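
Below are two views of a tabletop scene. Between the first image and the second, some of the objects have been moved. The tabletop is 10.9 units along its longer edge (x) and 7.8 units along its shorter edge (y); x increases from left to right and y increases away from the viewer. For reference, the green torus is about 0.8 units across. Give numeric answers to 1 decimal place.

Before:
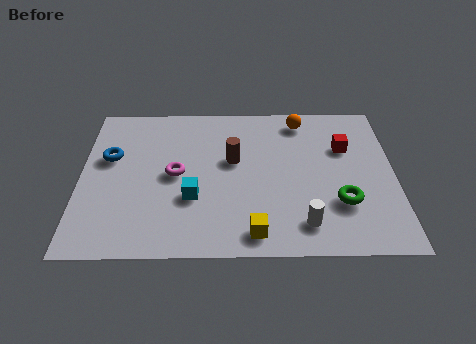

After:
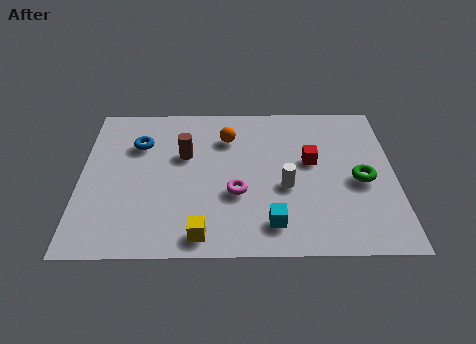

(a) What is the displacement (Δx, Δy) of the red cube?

(-1.2, -0.7)

The red cube was at about (9.2, 5.2) and moved to about (8.0, 4.5).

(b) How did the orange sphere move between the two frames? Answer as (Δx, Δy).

(-2.6, -0.9)

From the two frames, the orange sphere sits at roughly (7.7, 6.7) before and (5.1, 5.8) after.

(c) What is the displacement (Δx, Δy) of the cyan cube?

(2.7, -1.3)

The cyan cube started near (3.9, 2.7) and ended near (6.6, 1.4).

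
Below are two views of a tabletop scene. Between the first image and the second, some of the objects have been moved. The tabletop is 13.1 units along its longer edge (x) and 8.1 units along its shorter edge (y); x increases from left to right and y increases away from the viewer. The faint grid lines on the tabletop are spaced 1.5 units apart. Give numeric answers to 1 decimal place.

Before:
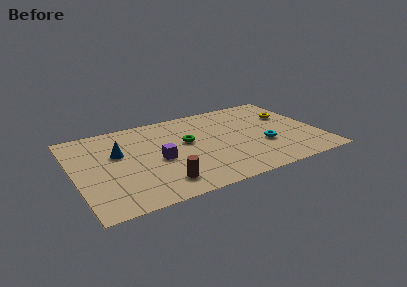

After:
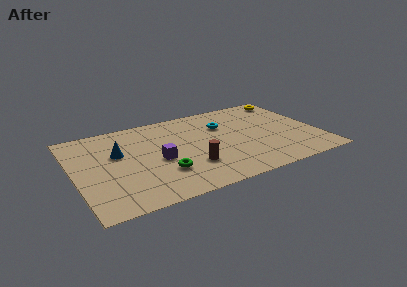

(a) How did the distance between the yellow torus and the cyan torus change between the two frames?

+1.1

Before: roughly 3.0 units apart; after: 4.1. That's 1.1 units further apart.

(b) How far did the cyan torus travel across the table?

3.2

From (10.0, 2.9) to (8.2, 5.6), the cyan torus covered √(1.8² + 2.7²) ≈ 3.2 units.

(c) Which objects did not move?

the purple cube and the blue cone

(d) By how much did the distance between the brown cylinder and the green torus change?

-2.2

Before: roughly 3.7 units apart; after: 1.5. That's 2.2 units closer together.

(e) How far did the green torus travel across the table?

2.8

The green torus was near (6.1, 4.7) before and (4.5, 2.4) after, so it travelled √(1.6² + 2.3²) ≈ 2.8 units.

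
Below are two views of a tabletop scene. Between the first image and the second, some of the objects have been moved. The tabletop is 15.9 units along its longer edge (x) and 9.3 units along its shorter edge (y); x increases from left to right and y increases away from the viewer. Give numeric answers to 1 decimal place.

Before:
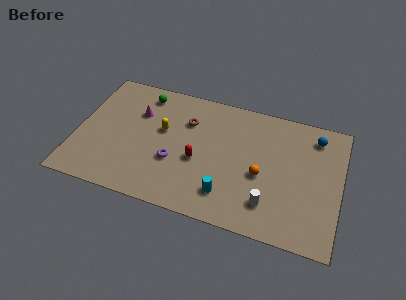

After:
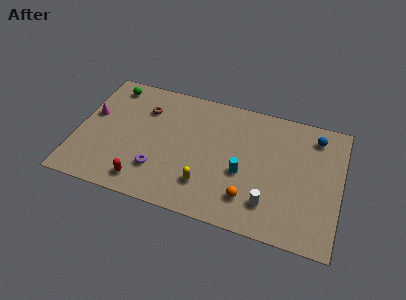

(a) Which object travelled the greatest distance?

the yellow capsule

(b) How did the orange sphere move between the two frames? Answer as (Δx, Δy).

(-0.6, -1.9)

From the two frames, the orange sphere sits at roughly (11.2, 4.0) before and (10.6, 2.1) after.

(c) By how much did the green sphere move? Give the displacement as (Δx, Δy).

(-2.0, 0.1)

The green sphere started near (3.7, 7.9) and ended near (1.7, 8.0).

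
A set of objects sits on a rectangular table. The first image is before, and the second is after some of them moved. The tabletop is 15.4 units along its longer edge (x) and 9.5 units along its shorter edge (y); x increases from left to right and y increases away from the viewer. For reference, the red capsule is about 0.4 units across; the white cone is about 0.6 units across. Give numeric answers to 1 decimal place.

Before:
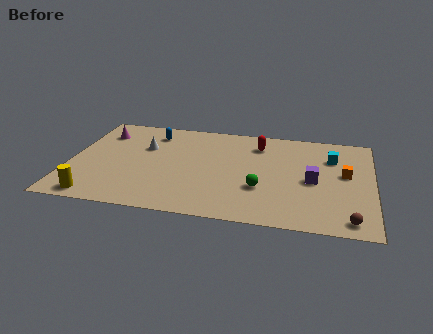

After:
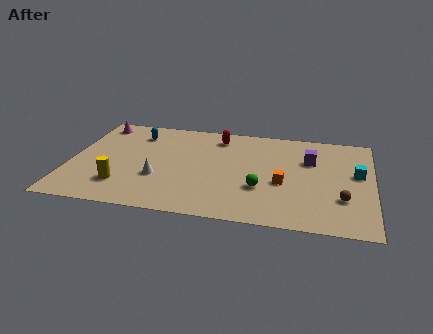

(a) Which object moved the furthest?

the orange cube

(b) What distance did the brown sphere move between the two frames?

1.8

The brown sphere was near (14.3, 1.1) before and (13.9, 2.9) after, so it travelled √(0.4² + 1.8²) ≈ 1.8 units.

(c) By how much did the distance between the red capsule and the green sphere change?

+1.0

The distance was about 4.3 in the first image and 5.3 in the second, so they moved 1.0 units further apart.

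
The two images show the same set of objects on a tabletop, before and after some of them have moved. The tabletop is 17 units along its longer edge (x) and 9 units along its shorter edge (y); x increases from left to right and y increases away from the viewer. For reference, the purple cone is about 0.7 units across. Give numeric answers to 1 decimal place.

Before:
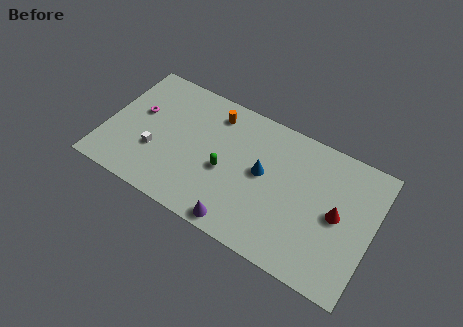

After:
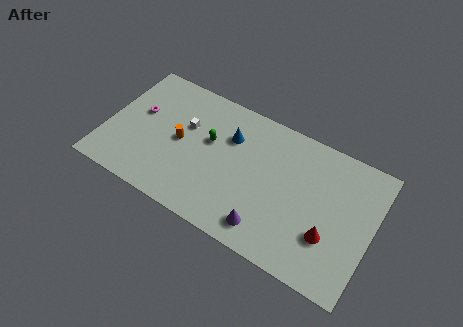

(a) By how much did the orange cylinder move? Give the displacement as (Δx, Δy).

(-1.8, -2.9)

From the two frames, the orange cylinder sits at roughly (6.5, 7.4) before and (4.7, 4.5) after.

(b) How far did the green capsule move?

1.9

The green capsule was near (7.7, 3.9) before and (6.5, 5.4) after, so it travelled √(1.2² + 1.5²) ≈ 1.9 units.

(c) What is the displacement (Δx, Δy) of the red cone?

(-0.3, -1.6)

The red cone started near (14.8, 4.5) and ended near (14.5, 2.9).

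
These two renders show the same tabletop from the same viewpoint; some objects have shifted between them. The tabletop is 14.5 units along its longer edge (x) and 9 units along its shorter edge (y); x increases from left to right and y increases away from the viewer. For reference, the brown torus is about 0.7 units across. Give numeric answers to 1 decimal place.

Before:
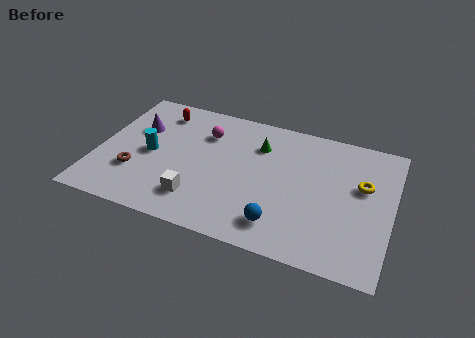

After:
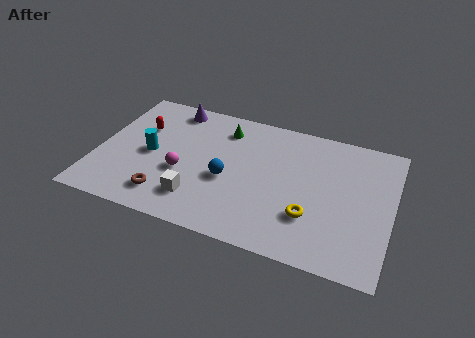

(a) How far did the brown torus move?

2.0

From (2.0, 2.8) to (3.7, 1.7), the brown torus covered √(1.7² + 1.1²) ≈ 2.0 units.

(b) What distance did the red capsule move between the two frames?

1.6

From (2.7, 7.4) to (1.9, 6.0), the red capsule covered √(0.8² + 1.4²) ≈ 1.6 units.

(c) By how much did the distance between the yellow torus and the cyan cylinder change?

-2.2

They were about 10.5 units apart before and 8.3 after — 2.2 units closer together.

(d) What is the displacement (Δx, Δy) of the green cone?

(-1.8, 0.6)

The green cone was at about (7.8, 6.6) and moved to about (6.0, 7.2).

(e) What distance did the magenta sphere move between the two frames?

3.2

From (5.1, 6.6) to (4.3, 3.5), the magenta sphere covered √(0.8² + 3.1²) ≈ 3.2 units.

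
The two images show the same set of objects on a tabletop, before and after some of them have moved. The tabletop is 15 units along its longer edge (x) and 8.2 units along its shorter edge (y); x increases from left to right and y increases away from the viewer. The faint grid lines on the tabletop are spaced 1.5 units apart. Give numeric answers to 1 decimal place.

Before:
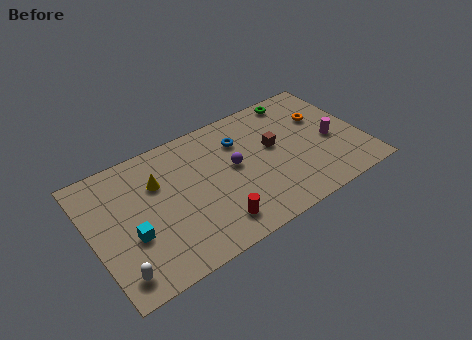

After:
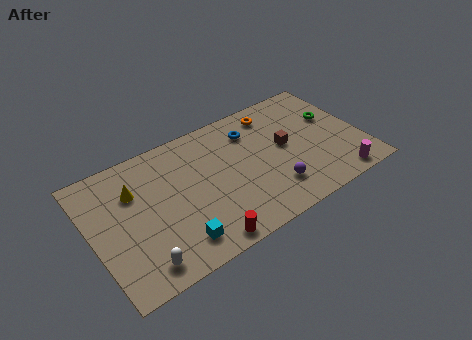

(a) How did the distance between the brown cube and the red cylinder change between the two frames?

+1.4

The distance was about 5.0 in the first image and 6.4 in the second, so they moved 1.4 units further apart.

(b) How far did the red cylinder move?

1.1

From (6.3, 1.5) to (5.5, 0.8), the red cylinder covered √(0.8² + 0.7²) ≈ 1.1 units.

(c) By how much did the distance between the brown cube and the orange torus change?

-0.5

The distance was about 3.0 in the first image and 2.5 in the second, so they moved 0.5 units closer together.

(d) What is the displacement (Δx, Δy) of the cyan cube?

(2.2, -1.6)

The cyan cube started near (2.0, 3.1) and ended near (4.2, 1.5).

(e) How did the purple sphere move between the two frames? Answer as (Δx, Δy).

(1.8, -2.5)

The purple sphere started near (7.9, 4.5) and ended near (9.7, 2.0).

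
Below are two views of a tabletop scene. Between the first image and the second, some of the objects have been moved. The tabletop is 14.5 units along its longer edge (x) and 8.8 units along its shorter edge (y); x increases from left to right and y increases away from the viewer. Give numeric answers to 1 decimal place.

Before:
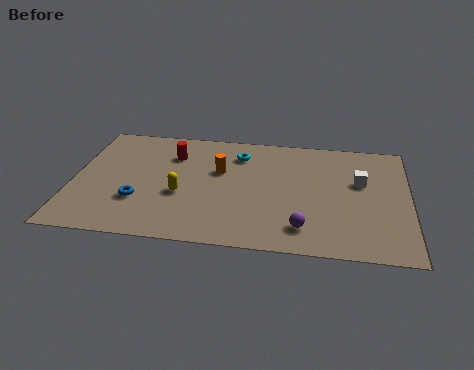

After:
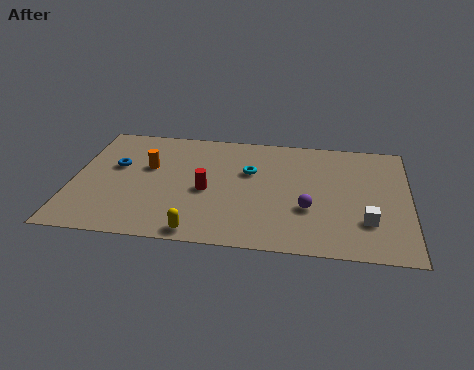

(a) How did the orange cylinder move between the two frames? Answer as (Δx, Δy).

(-3.1, -0.1)

From the two frames, the orange cylinder sits at roughly (6.3, 5.5) before and (3.2, 5.4) after.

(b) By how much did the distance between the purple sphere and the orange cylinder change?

+2.1

Before: roughly 5.3 units apart; after: 7.4. That's 2.1 units further apart.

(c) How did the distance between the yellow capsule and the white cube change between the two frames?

-0.6

They were about 7.9 units apart before and 7.3 after — 0.6 units closer together.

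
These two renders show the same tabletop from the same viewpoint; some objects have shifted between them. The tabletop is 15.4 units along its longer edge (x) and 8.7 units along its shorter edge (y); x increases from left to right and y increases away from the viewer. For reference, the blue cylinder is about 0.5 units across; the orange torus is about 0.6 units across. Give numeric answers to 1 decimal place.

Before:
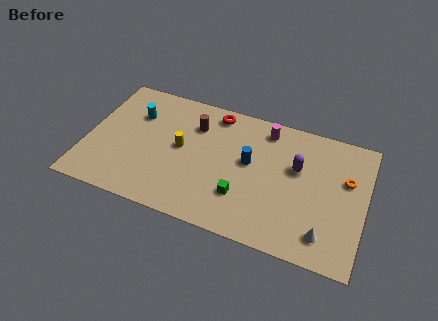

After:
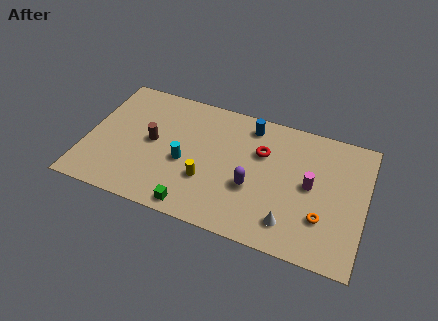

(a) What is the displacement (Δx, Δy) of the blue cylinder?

(-0.2, 2.5)

The blue cylinder started near (9.0, 4.9) and ended near (8.8, 7.4).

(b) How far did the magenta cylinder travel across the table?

4.0

The magenta cylinder moved from about (9.7, 7.4) to (12.4, 4.5), a distance of √(2.7² + 2.9²) ≈ 4.0.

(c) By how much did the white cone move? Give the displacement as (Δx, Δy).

(-1.9, 0.1)

The white cone was at about (13.4, 1.6) and moved to about (11.5, 1.7).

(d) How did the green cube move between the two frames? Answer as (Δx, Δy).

(-2.5, -1.6)

From the two frames, the green cube sits at roughly (8.8, 2.5) before and (6.3, 0.9) after.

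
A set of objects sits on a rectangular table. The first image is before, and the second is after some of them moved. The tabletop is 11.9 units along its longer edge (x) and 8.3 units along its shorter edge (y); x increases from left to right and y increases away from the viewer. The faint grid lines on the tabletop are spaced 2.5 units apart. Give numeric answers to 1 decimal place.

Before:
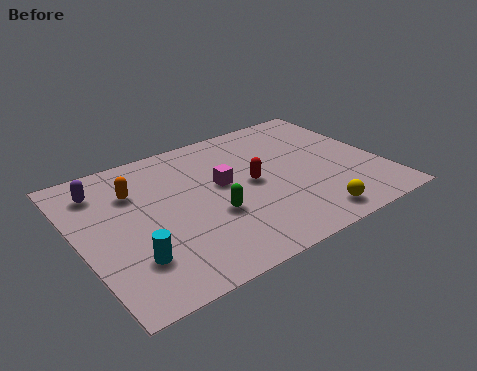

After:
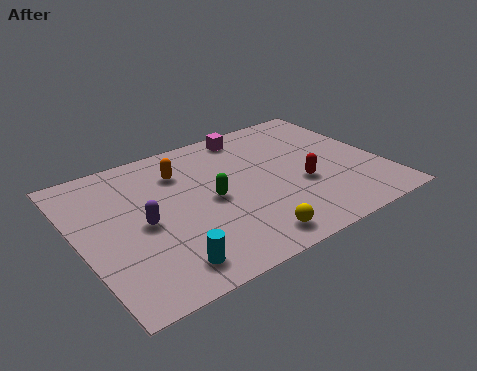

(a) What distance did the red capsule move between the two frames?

2.1

The red capsule was near (6.8, 4.2) before and (8.6, 3.2) after, so it travelled √(1.8² + 1.0²) ≈ 2.1 units.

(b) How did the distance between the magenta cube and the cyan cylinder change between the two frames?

+2.8

Before: roughly 4.7 units apart; after: 7.5. That's 2.8 units further apart.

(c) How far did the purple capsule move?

3.0

From (1.2, 6.6) to (2.4, 3.9), the purple capsule covered √(1.2² + 2.7²) ≈ 3.0 units.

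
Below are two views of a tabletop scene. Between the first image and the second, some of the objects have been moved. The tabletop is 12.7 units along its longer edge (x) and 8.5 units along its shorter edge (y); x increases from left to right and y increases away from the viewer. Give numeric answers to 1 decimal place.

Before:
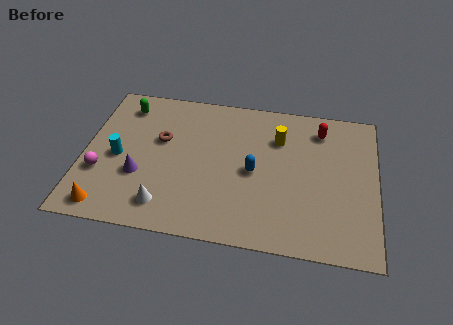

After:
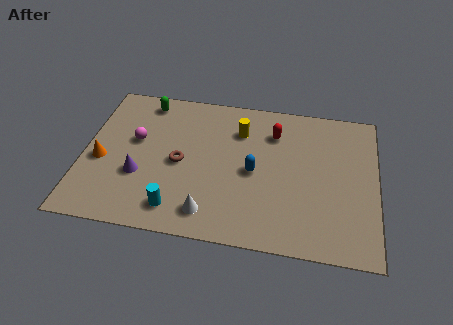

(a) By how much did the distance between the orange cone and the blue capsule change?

-0.3

The distance was about 6.9 in the first image and 6.6 in the second, so they moved 0.3 units closer together.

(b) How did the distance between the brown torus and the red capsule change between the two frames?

-2.4

The distance was about 7.1 in the first image and 4.7 in the second, so they moved 2.4 units closer together.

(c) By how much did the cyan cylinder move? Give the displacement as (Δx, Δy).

(2.7, -2.5)

From the two frames, the cyan cylinder sits at roughly (1.5, 3.9) before and (4.2, 1.4) after.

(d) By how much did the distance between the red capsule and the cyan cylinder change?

-2.8

The distance was about 9.2 in the first image and 6.4 in the second, so they moved 2.8 units closer together.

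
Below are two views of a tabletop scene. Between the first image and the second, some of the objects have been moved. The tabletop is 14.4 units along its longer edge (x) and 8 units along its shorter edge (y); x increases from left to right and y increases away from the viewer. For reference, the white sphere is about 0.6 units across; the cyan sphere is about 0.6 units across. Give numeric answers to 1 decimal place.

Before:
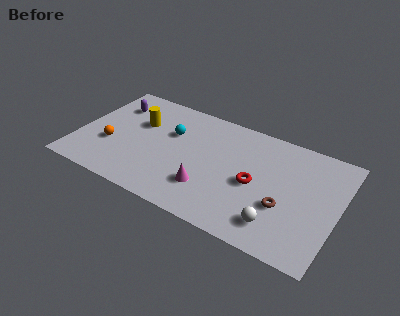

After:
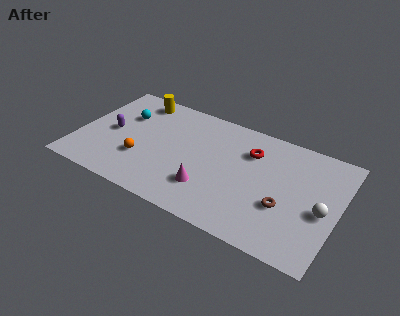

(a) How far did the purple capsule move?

2.1

The purple capsule moved from about (1.6, 6.0) to (1.8, 3.9), a distance of √(0.2² + 2.1²) ≈ 2.1.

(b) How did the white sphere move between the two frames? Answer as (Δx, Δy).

(2.2, 1.9)

From the two frames, the white sphere sits at roughly (11.4, 1.6) before and (13.6, 3.5) after.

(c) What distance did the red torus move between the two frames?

2.2

The red torus was near (9.9, 3.7) before and (9.4, 5.8) after, so it travelled √(0.5² + 2.1²) ≈ 2.2 units.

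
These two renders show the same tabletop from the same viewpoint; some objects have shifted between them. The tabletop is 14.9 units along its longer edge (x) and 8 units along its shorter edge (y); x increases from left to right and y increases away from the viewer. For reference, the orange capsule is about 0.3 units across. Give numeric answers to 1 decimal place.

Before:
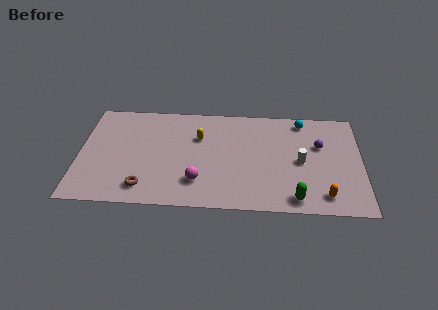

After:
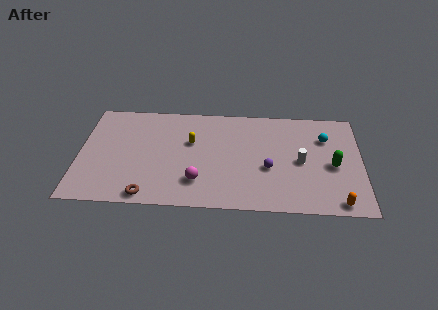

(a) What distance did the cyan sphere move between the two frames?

1.8

The cyan sphere was near (11.8, 7.0) before and (13.0, 5.7) after, so it travelled √(1.2² + 1.3²) ≈ 1.8 units.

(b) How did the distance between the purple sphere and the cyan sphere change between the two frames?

+1.8

Before: roughly 2.1 units apart; after: 3.9. That's 1.8 units further apart.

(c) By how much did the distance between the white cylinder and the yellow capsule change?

+0.3

They were about 5.6 units apart before and 5.9 after — 0.3 units further apart.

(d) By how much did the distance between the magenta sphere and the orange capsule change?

+0.8

They were about 6.6 units apart before and 7.4 after — 0.8 units further apart.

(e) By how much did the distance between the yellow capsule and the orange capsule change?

+1.0

They were about 7.8 units apart before and 8.8 after — 1.0 units further apart.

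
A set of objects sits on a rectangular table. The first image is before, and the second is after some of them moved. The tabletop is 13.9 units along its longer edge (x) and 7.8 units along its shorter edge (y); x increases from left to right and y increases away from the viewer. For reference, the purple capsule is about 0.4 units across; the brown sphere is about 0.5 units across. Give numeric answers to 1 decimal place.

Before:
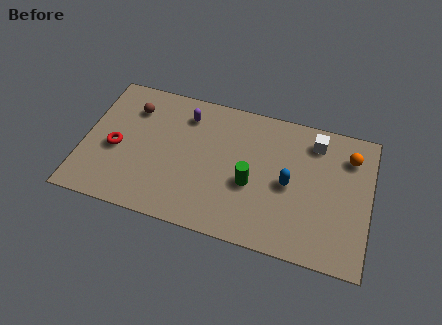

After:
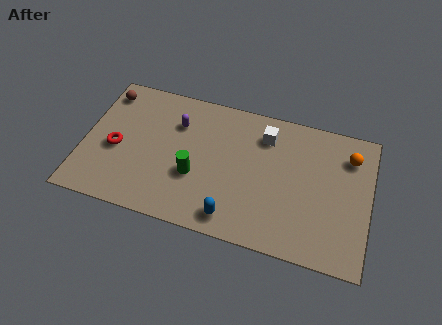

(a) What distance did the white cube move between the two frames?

2.4

The white cube moved from about (11.1, 6.4) to (8.7, 6.1), a distance of √(2.4² + 0.3²) ≈ 2.4.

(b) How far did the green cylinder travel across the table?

2.7

The green cylinder moved from about (8.2, 3.2) to (5.5, 2.9), a distance of √(2.7² + 0.3²) ≈ 2.7.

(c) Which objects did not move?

the orange sphere and the red torus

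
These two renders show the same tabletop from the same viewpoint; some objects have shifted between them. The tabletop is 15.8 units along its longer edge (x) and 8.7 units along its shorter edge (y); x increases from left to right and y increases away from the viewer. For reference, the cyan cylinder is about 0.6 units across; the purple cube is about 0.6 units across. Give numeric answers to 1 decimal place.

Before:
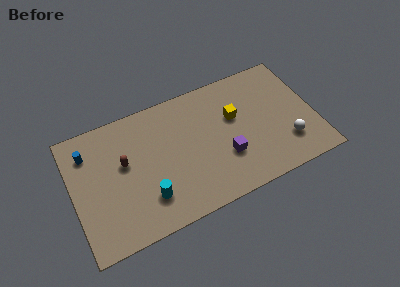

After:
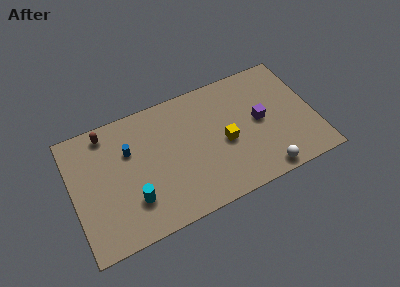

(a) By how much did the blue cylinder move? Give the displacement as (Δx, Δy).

(2.6, -0.9)

The blue cylinder started near (1.2, 6.7) and ended near (3.8, 5.8).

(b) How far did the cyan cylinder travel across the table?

0.9

The cyan cylinder moved from about (4.6, 2.2) to (3.7, 2.4), a distance of √(0.9² + 0.2²) ≈ 0.9.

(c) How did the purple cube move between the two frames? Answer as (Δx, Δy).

(2.5, 1.6)

The purple cube was at about (9.8, 2.9) and moved to about (12.3, 4.5).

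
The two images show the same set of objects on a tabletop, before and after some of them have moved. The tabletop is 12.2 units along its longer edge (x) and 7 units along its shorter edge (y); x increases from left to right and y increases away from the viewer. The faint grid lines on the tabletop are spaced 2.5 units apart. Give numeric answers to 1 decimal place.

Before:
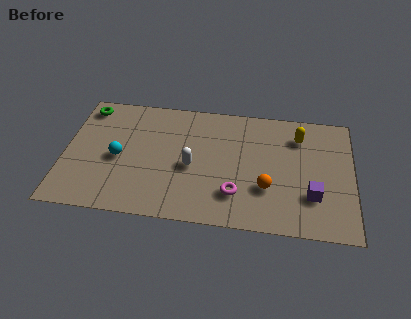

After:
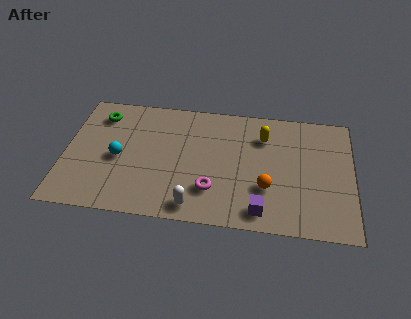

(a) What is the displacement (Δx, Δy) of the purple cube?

(-2.1, -1.1)

The purple cube was at about (10.5, 2.1) and moved to about (8.4, 1.0).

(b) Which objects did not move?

the cyan sphere and the orange sphere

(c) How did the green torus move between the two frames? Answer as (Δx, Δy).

(0.6, -0.4)

From the two frames, the green torus sits at roughly (0.8, 6.0) before and (1.4, 5.6) after.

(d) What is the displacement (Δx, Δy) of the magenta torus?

(-1.0, 0.1)

From the two frames, the magenta torus sits at roughly (7.3, 1.8) before and (6.3, 1.9) after.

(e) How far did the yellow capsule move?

1.5

From (9.9, 5.4) to (8.4, 5.2), the yellow capsule covered √(1.5² + 0.2²) ≈ 1.5 units.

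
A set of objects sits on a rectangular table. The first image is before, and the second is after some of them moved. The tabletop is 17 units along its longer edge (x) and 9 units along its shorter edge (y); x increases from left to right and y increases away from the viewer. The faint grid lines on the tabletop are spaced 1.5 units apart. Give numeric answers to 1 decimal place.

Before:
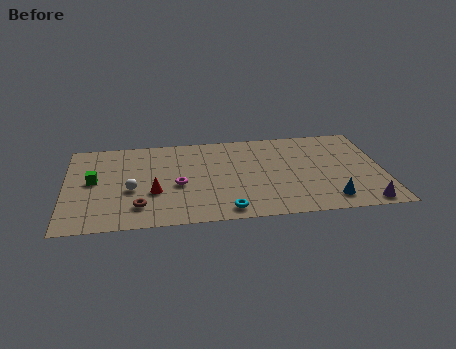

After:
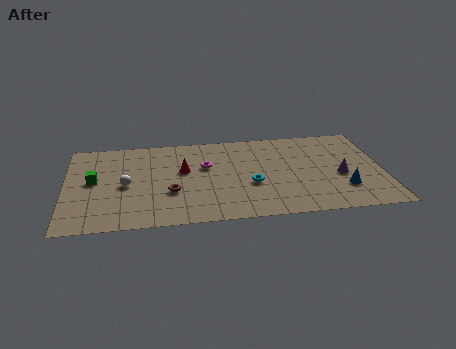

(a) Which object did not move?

the green cube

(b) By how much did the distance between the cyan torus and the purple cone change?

-2.5

They were about 7.3 units apart before and 4.8 after — 2.5 units closer together.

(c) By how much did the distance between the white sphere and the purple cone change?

-1.1

Before: roughly 12.6 units apart; after: 11.5. That's 1.1 units closer together.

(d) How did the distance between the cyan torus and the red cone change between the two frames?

-0.4

They were about 4.4 units apart before and 4.0 after — 0.4 units closer together.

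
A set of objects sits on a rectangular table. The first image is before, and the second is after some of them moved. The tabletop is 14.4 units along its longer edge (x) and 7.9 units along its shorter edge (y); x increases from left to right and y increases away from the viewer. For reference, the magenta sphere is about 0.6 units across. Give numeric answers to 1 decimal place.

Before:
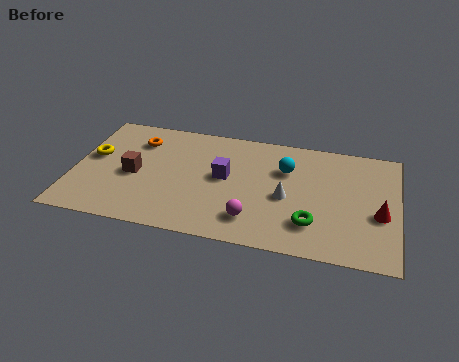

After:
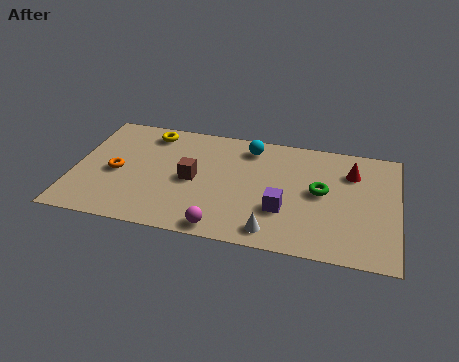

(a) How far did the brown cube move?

2.6

The brown cube was near (2.7, 3.6) before and (5.3, 3.8) after, so it travelled √(2.6² + 0.2²) ≈ 2.6 units.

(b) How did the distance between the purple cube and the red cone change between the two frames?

-2.7

The distance was about 7.0 in the first image and 4.3 in the second, so they moved 2.7 units closer together.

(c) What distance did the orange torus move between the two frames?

2.5

The orange torus moved from about (2.7, 6.0) to (1.9, 3.6), a distance of √(0.8² + 2.4²) ≈ 2.5.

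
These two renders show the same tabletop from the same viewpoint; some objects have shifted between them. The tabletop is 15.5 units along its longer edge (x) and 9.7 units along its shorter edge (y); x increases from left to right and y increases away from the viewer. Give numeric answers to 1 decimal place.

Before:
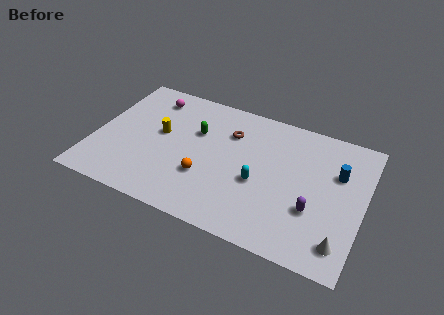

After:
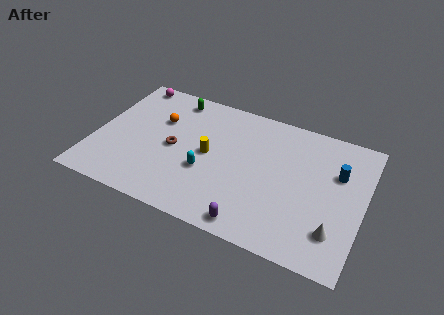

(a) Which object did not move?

the blue cylinder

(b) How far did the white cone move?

0.7

From (14.5, 1.7) to (14.1, 2.3), the white cone covered √(0.4² + 0.6²) ≈ 0.7 units.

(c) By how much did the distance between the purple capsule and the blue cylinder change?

+3.6

Before: roughly 3.3 units apart; after: 6.9. That's 3.6 units further apart.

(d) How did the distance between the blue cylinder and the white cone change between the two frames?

-0.6

Before: roughly 4.7 units apart; after: 4.1. That's 0.6 units closer together.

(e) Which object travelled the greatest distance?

the orange sphere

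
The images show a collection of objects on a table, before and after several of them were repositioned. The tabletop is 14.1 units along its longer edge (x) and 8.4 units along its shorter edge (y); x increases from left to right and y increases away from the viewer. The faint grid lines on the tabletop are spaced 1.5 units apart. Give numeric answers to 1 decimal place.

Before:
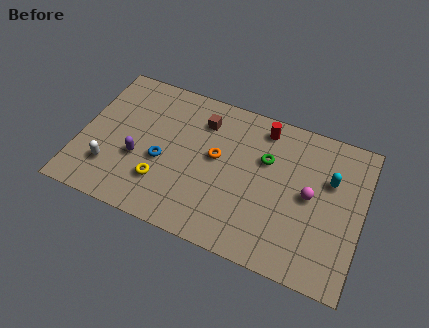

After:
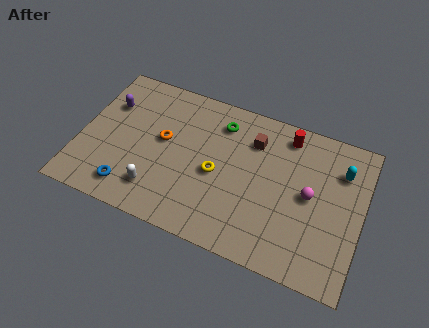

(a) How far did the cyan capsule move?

0.9

The cyan capsule moved from about (12.4, 5.5) to (12.9, 6.2), a distance of √(0.5² + 0.7²) ≈ 0.9.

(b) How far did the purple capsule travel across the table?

3.2

From (3.0, 3.2) to (1.2, 5.8), the purple capsule covered √(1.8² + 2.6²) ≈ 3.2 units.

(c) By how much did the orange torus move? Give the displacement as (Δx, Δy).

(-2.7, 0.0)

From the two frames, the orange torus sits at roughly (6.8, 4.7) before and (4.1, 4.7) after.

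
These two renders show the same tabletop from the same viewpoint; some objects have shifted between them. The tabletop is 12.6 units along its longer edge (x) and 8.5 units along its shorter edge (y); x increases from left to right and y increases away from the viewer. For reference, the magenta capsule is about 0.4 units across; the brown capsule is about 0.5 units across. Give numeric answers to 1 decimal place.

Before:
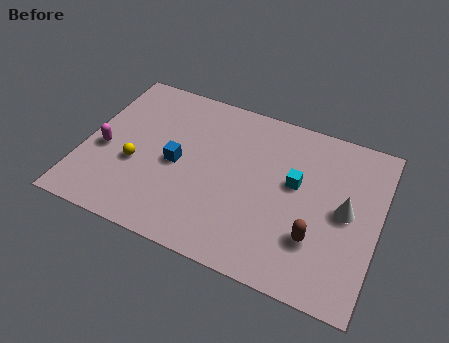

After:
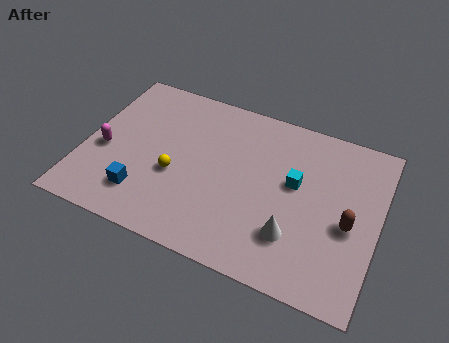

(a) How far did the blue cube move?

2.4

From (4.0, 4.0) to (2.8, 1.9), the blue cube covered √(1.2² + 2.1²) ≈ 2.4 units.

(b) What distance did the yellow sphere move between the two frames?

1.7

The yellow sphere moved from about (2.3, 3.3) to (4.0, 3.4), a distance of √(1.7² + 0.1²) ≈ 1.7.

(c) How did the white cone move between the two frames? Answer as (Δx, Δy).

(-2.0, -2.0)

From the two frames, the white cone sits at roughly (11.2, 4.3) before and (9.2, 2.3) after.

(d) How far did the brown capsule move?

1.8

From (10.1, 2.5) to (11.4, 3.7), the brown capsule covered √(1.3² + 1.2²) ≈ 1.8 units.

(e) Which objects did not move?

the magenta capsule and the cyan cube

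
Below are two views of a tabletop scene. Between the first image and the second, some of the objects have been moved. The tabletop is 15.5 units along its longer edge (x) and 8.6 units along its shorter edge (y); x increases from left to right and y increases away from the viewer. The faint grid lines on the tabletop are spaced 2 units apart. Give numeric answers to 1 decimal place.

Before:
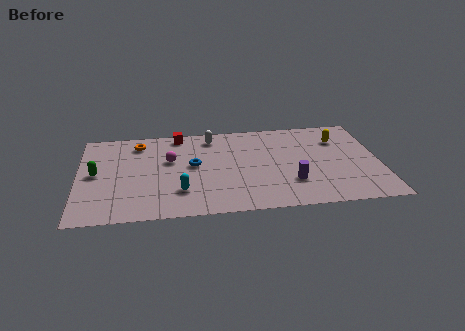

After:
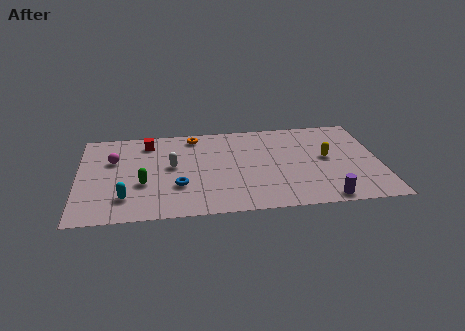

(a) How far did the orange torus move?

2.9

The orange torus moved from about (3.1, 7.1) to (6.0, 7.5), a distance of √(2.9² + 0.4²) ≈ 2.9.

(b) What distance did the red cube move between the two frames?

1.7

From (5.2, 7.7) to (3.6, 7.1), the red cube covered √(1.6² + 0.6²) ≈ 1.7 units.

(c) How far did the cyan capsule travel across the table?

2.8

The cyan capsule was near (5.2, 2.3) before and (2.4, 2.0) after, so it travelled √(2.8² + 0.3²) ≈ 2.8 units.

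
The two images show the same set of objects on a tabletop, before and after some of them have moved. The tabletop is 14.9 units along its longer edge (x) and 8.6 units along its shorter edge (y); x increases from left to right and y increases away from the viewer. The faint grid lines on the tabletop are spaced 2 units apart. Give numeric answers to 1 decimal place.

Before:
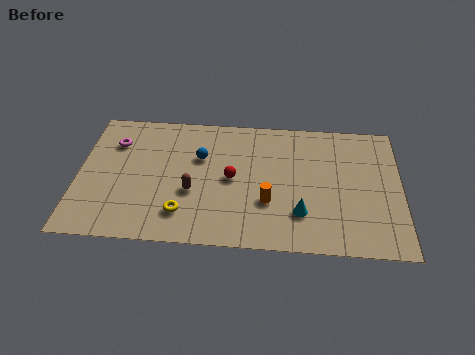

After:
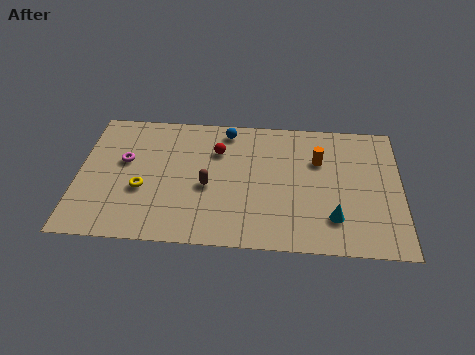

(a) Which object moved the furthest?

the orange cylinder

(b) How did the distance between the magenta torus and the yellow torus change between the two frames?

-3.5

The distance was about 5.5 in the first image and 2.0 in the second, so they moved 3.5 units closer together.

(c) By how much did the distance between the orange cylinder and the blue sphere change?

+0.4

Before: roughly 4.2 units apart; after: 4.6. That's 0.4 units further apart.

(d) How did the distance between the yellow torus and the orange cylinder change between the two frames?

+4.5

Before: roughly 4.0 units apart; after: 8.5. That's 4.5 units further apart.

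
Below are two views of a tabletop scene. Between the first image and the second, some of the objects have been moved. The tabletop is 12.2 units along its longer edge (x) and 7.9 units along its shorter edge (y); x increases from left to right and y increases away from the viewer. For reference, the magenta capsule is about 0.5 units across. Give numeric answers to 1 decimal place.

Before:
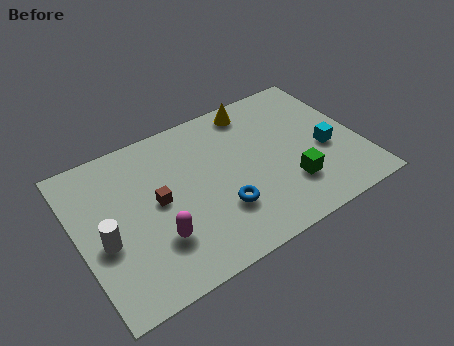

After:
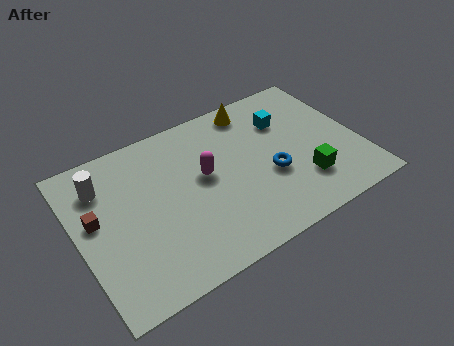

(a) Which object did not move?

the yellow cone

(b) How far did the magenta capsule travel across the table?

3.2

The magenta capsule was near (3.1, 2.3) before and (5.5, 4.4) after, so it travelled √(2.4² + 2.1²) ≈ 3.2 units.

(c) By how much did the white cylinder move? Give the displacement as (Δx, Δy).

(0.3, 2.7)

From the two frames, the white cylinder sits at roughly (1.0, 3.3) before and (1.3, 6.0) after.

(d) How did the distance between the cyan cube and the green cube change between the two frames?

+1.4

Before: roughly 2.1 units apart; after: 3.5. That's 1.4 units further apart.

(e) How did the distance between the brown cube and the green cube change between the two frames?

+3.2

The distance was about 5.8 in the first image and 9.0 in the second, so they moved 3.2 units further apart.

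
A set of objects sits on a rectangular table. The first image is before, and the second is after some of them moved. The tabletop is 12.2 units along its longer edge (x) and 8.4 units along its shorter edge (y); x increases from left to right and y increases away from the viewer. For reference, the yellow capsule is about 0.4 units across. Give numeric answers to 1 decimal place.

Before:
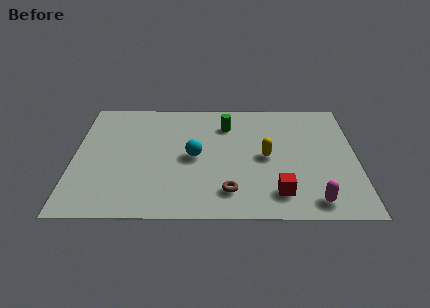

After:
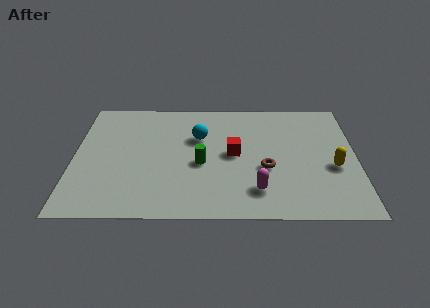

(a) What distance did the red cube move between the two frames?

3.3

From (8.8, 1.6) to (6.9, 4.3), the red cube covered √(1.9² + 2.7²) ≈ 3.3 units.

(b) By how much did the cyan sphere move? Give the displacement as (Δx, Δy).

(0.2, 1.4)

The cyan sphere started near (5.2, 4.1) and ended near (5.4, 5.5).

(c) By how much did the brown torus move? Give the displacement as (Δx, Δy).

(1.6, 1.6)

From the two frames, the brown torus sits at roughly (6.7, 1.7) before and (8.3, 3.3) after.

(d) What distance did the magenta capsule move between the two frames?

2.5

From (10.3, 1.1) to (7.9, 1.8), the magenta capsule covered √(2.4² + 0.7²) ≈ 2.5 units.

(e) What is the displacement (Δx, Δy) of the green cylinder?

(-1.1, -2.8)

The green cylinder started near (6.6, 6.4) and ended near (5.5, 3.6).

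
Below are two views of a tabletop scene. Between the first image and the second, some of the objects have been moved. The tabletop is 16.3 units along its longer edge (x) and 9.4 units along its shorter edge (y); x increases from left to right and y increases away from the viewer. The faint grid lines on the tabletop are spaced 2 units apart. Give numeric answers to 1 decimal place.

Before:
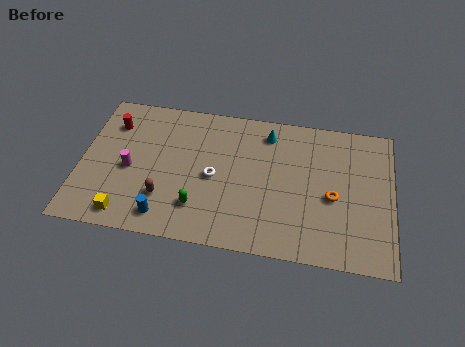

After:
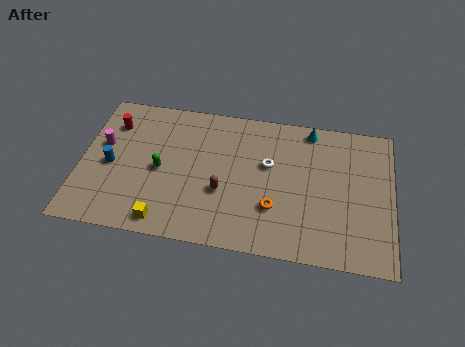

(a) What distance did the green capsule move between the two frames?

3.0

The green capsule was near (6.3, 2.3) before and (4.2, 4.4) after, so it travelled √(2.1² + 2.1²) ≈ 3.0 units.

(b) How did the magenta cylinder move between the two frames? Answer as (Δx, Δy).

(-1.5, 1.4)

From the two frames, the magenta cylinder sits at roughly (2.6, 4.2) before and (1.1, 5.6) after.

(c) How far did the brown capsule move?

3.1

From (4.5, 2.6) to (7.5, 3.5), the brown capsule covered √(3.0² + 0.9²) ≈ 3.1 units.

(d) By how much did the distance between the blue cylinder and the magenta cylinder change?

-2.0

Before: roughly 3.4 units apart; after: 1.4. That's 2.0 units closer together.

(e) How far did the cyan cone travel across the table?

2.3

The cyan cone was near (9.7, 7.8) before and (11.9, 8.4) after, so it travelled √(2.2² + 0.6²) ≈ 2.3 units.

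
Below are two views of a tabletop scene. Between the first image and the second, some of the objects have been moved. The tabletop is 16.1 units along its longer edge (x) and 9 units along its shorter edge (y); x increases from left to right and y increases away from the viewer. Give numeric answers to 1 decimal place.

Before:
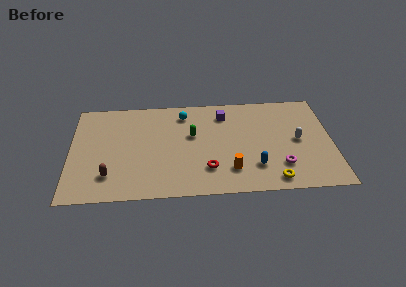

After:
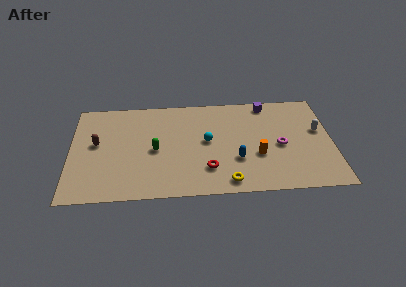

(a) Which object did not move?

the red torus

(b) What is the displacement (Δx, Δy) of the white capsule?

(1.3, 0.8)

The white capsule was at about (14.0, 4.5) and moved to about (15.3, 5.3).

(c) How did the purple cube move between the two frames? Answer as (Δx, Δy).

(2.7, 0.8)

The purple cube was at about (9.5, 7.2) and moved to about (12.2, 8.0).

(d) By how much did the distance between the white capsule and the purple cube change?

-1.1

They were about 5.2 units apart before and 4.1 after — 1.1 units closer together.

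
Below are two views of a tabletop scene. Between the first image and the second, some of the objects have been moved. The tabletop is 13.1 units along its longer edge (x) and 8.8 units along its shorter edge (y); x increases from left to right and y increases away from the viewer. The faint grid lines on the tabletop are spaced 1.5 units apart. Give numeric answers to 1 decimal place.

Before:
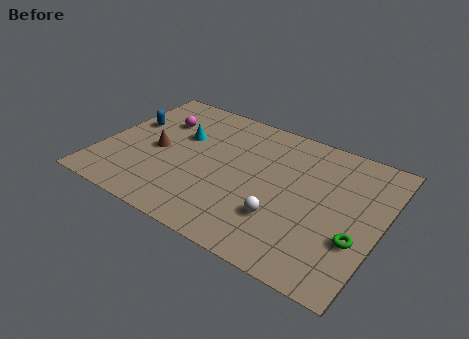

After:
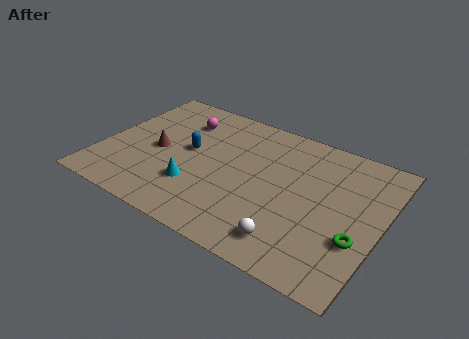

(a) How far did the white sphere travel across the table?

1.3

The white sphere moved from about (8.8, 2.6) to (9.4, 1.5), a distance of √(0.6² + 1.1²) ≈ 1.3.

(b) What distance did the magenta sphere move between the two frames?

1.1

The magenta sphere moved from about (2.3, 6.2) to (3.3, 6.7), a distance of √(1.0² + 0.5²) ≈ 1.1.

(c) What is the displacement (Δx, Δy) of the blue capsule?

(3.0, -0.6)

The blue capsule started near (1.0, 5.4) and ended near (4.0, 4.8).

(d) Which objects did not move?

the green torus and the brown cone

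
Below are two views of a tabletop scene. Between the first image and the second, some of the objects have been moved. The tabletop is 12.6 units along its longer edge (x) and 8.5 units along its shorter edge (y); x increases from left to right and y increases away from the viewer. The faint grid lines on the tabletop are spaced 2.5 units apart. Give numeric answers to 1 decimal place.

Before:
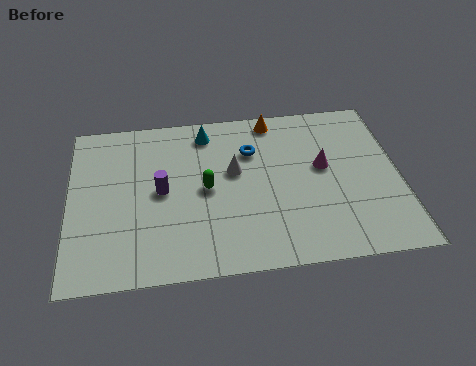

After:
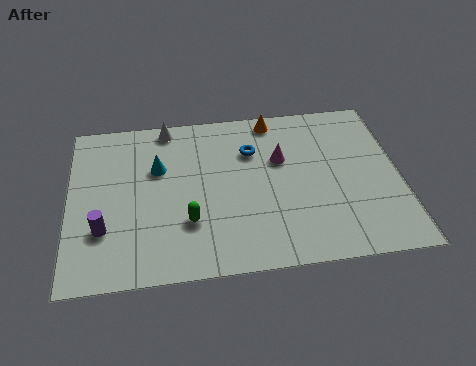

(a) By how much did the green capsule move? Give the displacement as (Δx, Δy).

(-0.7, -1.6)

The green capsule was at about (5.2, 4.2) and moved to about (4.5, 2.6).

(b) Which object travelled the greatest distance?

the white cone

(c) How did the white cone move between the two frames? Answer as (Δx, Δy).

(-2.5, 2.7)

The white cone started near (6.3, 5.0) and ended near (3.8, 7.7).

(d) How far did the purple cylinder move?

2.8

From (3.5, 4.3) to (1.3, 2.6), the purple cylinder covered √(2.2² + 1.7²) ≈ 2.8 units.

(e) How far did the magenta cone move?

1.7

From (9.7, 4.8) to (8.1, 5.4), the magenta cone covered √(1.6² + 0.6²) ≈ 1.7 units.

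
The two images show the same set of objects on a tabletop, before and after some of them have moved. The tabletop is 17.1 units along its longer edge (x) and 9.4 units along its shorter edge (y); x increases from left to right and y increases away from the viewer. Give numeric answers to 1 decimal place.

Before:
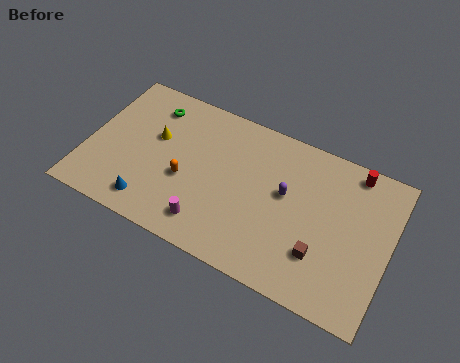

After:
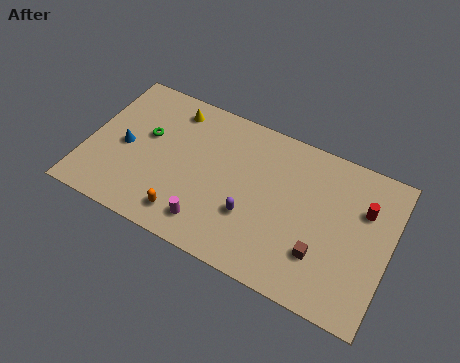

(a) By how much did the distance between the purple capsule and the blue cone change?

-0.7

They were about 8.2 units apart before and 7.5 after — 0.7 units closer together.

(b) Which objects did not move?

the brown cube and the magenta cylinder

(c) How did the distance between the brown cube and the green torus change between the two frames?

-0.7

Before: roughly 11.4 units apart; after: 10.7. That's 0.7 units closer together.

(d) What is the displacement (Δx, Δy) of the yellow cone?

(0.7, 2.2)

From the two frames, the yellow cone sits at roughly (3.7, 5.7) before and (4.4, 7.9) after.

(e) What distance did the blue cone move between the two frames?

3.5

The blue cone was near (4.0, 1.5) before and (2.1, 4.4) after, so it travelled √(1.9² + 2.9²) ≈ 3.5 units.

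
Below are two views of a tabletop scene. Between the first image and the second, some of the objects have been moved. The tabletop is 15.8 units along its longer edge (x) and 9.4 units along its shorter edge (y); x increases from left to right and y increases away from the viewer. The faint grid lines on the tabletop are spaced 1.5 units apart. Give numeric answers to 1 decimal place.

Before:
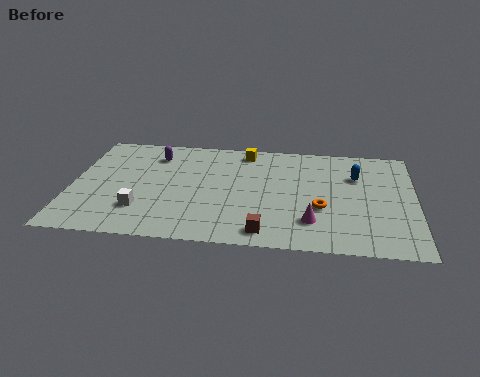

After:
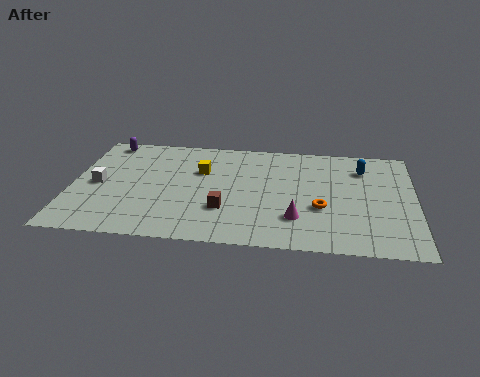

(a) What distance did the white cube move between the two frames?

2.9

The white cube moved from about (3.3, 2.5) to (1.2, 4.5), a distance of √(2.1² + 2.0²) ≈ 2.9.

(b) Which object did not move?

the orange torus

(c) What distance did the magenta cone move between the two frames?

0.7

The magenta cone moved from about (11.1, 2.3) to (10.4, 2.5), a distance of √(0.7² + 0.2²) ≈ 0.7.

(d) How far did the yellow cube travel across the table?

2.8

The yellow cube was near (7.9, 8.2) before and (5.9, 6.2) after, so it travelled √(2.0² + 2.0²) ≈ 2.8 units.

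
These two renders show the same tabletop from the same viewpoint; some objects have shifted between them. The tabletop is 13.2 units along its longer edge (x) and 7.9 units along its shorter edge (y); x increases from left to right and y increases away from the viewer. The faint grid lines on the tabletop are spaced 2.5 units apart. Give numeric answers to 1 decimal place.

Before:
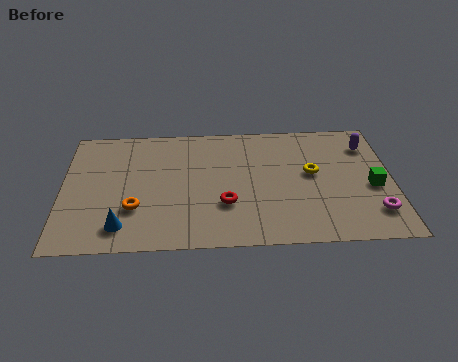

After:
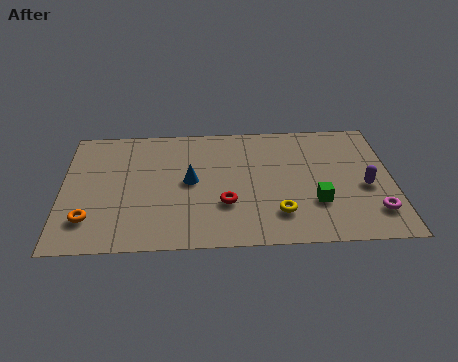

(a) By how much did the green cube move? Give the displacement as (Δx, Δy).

(-2.3, -0.9)

The green cube started near (12.4, 3.4) and ended near (10.1, 2.5).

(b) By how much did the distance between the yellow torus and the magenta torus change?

+0.3

The distance was about 3.5 in the first image and 3.8 in the second, so they moved 0.3 units further apart.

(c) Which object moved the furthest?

the blue cone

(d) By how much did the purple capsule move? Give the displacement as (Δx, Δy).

(-0.2, -2.7)

From the two frames, the purple capsule sits at roughly (12.3, 6.1) before and (12.1, 3.4) after.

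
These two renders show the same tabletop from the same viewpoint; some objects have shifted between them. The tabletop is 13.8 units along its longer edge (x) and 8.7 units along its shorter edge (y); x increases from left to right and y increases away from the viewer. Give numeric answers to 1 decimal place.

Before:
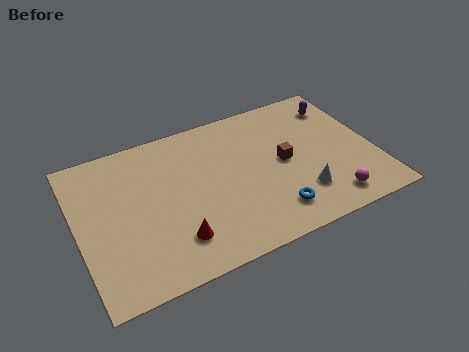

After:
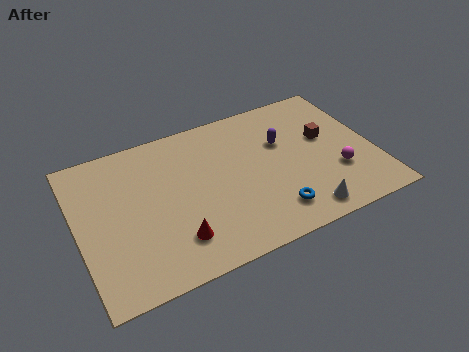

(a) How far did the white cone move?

1.1

The white cone was near (10.1, 2.2) before and (10.0, 1.1) after, so it travelled √(0.1² + 1.1²) ≈ 1.1 units.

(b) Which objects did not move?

the blue torus and the red cone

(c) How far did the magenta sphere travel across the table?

1.6

The magenta sphere moved from about (11.3, 1.3) to (11.9, 2.8), a distance of √(0.6² + 1.5²) ≈ 1.6.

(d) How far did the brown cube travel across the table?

2.2

The brown cube was near (9.6, 4.4) before and (11.7, 5.1) after, so it travelled √(2.1² + 0.7²) ≈ 2.2 units.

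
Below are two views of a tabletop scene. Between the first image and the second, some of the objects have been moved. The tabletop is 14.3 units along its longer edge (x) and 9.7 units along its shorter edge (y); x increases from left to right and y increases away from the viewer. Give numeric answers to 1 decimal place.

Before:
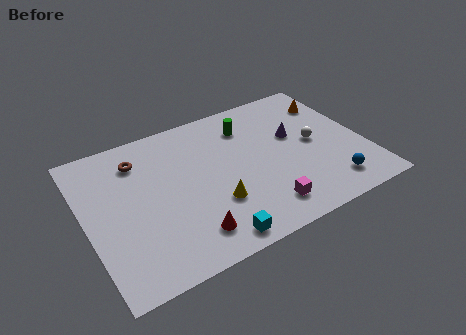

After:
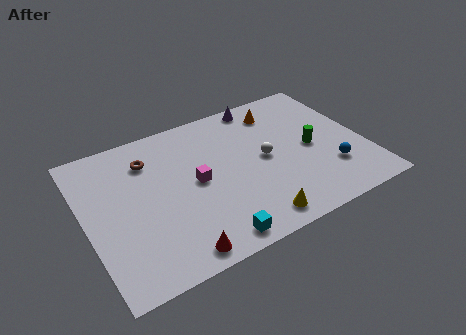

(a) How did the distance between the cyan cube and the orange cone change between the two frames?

-1.5

The distance was about 9.8 in the first image and 8.3 in the second, so they moved 1.5 units closer together.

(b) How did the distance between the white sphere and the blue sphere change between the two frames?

+0.6

The distance was about 3.2 in the first image and 3.8 in the second, so they moved 0.6 units further apart.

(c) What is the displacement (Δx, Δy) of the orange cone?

(-2.8, 0.5)

The orange cone was at about (13.2, 7.4) and moved to about (10.4, 7.9).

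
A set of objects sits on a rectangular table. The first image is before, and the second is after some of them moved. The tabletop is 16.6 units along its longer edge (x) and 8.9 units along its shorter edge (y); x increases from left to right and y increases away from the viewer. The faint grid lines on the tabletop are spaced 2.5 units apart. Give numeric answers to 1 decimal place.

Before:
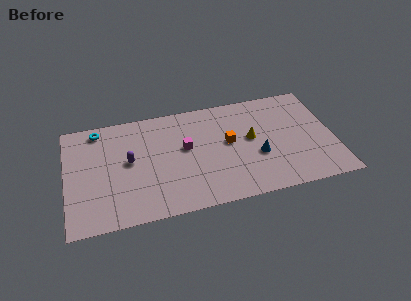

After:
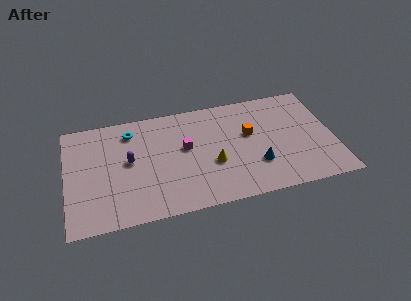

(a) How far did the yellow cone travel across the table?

2.9

The yellow cone moved from about (11.5, 4.9) to (9.0, 3.4), a distance of √(2.5² + 1.5²) ≈ 2.9.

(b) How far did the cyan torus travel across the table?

2.1

The cyan torus was near (2.1, 7.8) before and (4.1, 7.2) after, so it travelled √(2.0² + 0.6²) ≈ 2.1 units.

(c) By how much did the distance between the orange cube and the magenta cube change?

+1.3

The distance was about 2.7 in the first image and 4.0 in the second, so they moved 1.3 units further apart.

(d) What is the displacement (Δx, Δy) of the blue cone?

(-0.1, -0.7)

The blue cone started near (11.8, 3.4) and ended near (11.7, 2.7).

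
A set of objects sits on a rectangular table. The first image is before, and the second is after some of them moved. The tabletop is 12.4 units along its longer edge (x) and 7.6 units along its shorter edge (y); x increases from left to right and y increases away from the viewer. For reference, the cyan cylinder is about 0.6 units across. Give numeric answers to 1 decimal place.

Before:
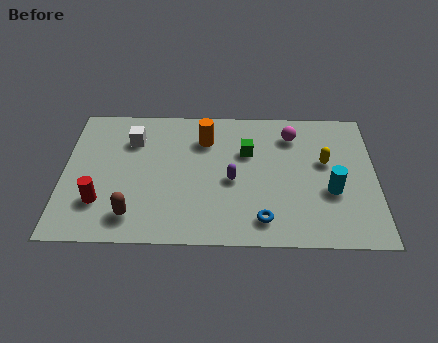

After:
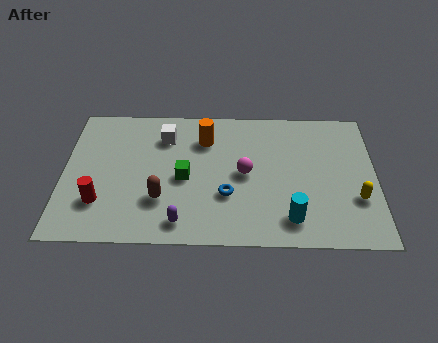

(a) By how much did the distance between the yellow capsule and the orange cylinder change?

+1.9

They were about 4.9 units apart before and 6.8 after — 1.9 units further apart.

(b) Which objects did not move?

the red cylinder and the orange cylinder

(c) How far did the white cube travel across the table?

1.3

The white cube was near (2.7, 5.6) before and (4.0, 5.8) after, so it travelled √(1.3² + 0.2²) ≈ 1.3 units.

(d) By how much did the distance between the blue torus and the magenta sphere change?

-3.5

They were about 4.9 units apart before and 1.4 after — 3.5 units closer together.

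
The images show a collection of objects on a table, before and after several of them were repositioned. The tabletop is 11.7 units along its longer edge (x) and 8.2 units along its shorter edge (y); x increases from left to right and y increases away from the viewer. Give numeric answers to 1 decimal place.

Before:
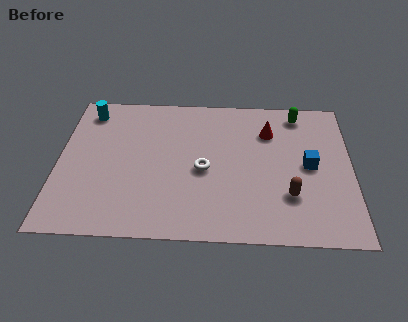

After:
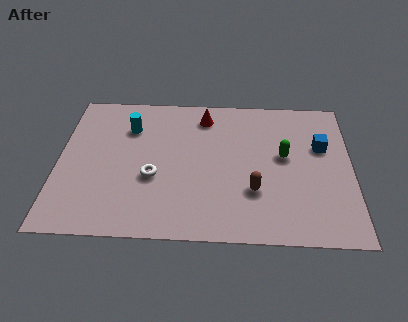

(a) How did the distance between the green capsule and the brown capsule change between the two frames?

-2.4

They were about 4.7 units apart before and 2.3 after — 2.4 units closer together.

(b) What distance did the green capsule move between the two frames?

2.6

From (9.6, 7.1) to (9.0, 4.6), the green capsule covered √(0.6² + 2.5²) ≈ 2.6 units.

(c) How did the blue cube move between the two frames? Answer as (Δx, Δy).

(0.5, 1.1)

The blue cube started near (10.0, 4.1) and ended near (10.5, 5.2).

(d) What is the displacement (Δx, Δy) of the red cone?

(-2.6, 0.8)

The red cone was at about (8.4, 6.0) and moved to about (5.8, 6.8).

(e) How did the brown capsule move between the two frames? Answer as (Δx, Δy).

(-1.4, 0.2)

The brown capsule was at about (9.2, 2.4) and moved to about (7.8, 2.6).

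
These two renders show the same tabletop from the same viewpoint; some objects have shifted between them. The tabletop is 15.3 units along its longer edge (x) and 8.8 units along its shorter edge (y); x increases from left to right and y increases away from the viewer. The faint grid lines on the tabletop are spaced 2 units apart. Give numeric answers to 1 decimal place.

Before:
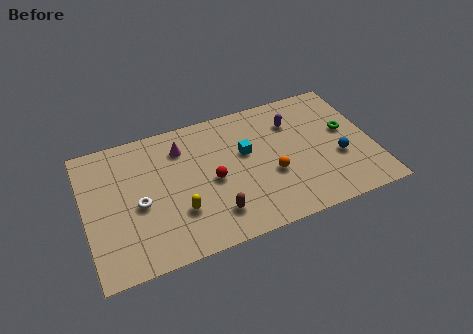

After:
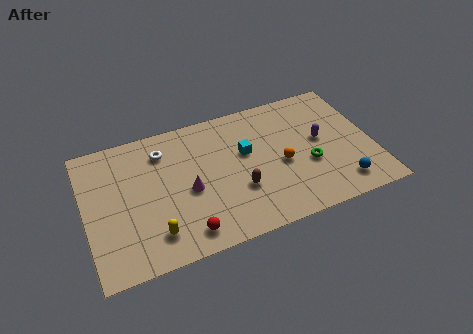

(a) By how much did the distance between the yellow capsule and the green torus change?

-0.9

They were about 9.5 units apart before and 8.6 after — 0.9 units closer together.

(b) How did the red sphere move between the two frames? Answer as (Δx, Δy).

(-1.7, -2.8)

The red sphere was at about (6.7, 4.1) and moved to about (5.0, 1.3).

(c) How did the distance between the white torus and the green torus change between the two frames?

-3.0

The distance was about 11.3 in the first image and 8.3 in the second, so they moved 3.0 units closer together.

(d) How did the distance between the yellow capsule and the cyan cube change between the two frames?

+1.7

They were about 4.6 units apart before and 6.3 after — 1.7 units further apart.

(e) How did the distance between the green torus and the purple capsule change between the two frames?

-1.5

The distance was about 3.1 in the first image and 1.6 in the second, so they moved 1.5 units closer together.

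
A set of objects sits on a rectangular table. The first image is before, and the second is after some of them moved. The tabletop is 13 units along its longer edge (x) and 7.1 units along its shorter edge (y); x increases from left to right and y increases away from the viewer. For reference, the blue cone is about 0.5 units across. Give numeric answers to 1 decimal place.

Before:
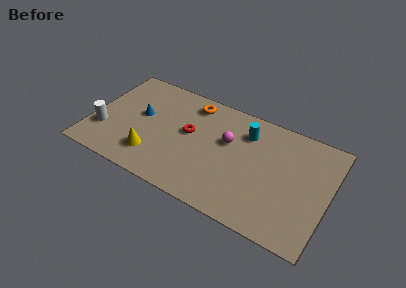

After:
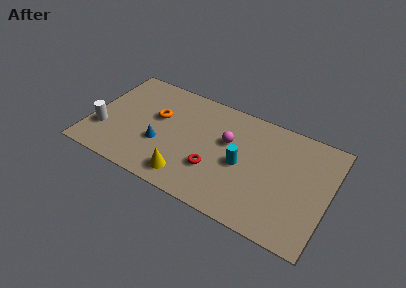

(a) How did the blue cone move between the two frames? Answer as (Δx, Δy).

(1.3, -1.4)

From the two frames, the blue cone sits at roughly (2.6, 4.0) before and (3.9, 2.6) after.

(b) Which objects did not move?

the white cylinder and the magenta sphere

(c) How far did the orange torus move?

2.4

From (5.2, 6.0) to (3.5, 4.3), the orange torus covered √(1.7² + 1.7²) ≈ 2.4 units.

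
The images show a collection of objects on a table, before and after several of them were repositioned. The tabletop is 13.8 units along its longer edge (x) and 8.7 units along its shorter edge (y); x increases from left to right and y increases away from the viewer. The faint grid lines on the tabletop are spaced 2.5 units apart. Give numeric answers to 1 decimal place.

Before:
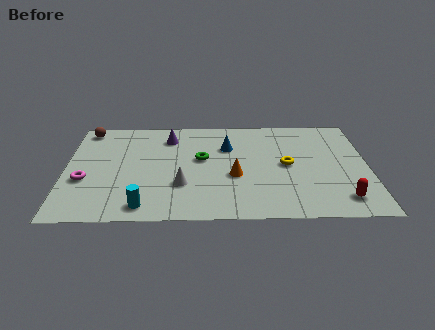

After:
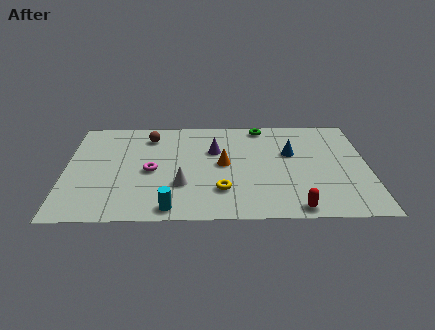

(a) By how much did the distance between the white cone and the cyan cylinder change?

-0.4

Before: roughly 2.4 units apart; after: 2.0. That's 0.4 units closer together.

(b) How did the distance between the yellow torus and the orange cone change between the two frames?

-0.4

Before: roughly 2.6 units apart; after: 2.2. That's 0.4 units closer together.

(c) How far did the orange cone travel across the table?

1.1

The orange cone was near (7.7, 3.5) before and (7.2, 4.5) after, so it travelled √(0.5² + 1.0²) ≈ 1.1 units.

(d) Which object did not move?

the white cone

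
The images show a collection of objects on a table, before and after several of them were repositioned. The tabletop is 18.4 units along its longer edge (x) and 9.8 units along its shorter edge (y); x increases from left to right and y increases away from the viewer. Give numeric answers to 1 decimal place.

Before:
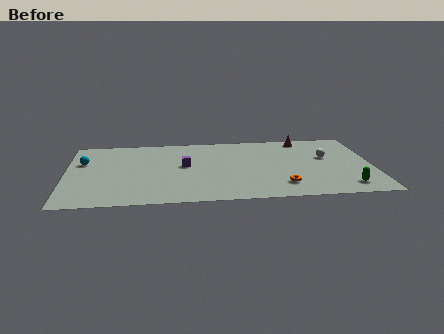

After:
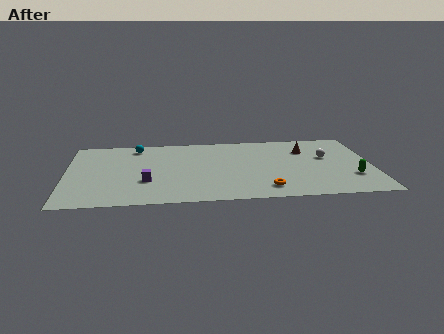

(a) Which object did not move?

the white sphere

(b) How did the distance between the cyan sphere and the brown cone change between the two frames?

-3.2

Before: roughly 13.6 units apart; after: 10.4. That's 3.2 units closer together.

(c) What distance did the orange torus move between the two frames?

1.1

From (12.9, 2.1) to (11.9, 1.7), the orange torus covered √(1.0² + 0.4²) ≈ 1.1 units.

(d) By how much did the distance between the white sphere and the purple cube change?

+2.6

The distance was about 8.6 in the first image and 11.2 in the second, so they moved 2.6 units further apart.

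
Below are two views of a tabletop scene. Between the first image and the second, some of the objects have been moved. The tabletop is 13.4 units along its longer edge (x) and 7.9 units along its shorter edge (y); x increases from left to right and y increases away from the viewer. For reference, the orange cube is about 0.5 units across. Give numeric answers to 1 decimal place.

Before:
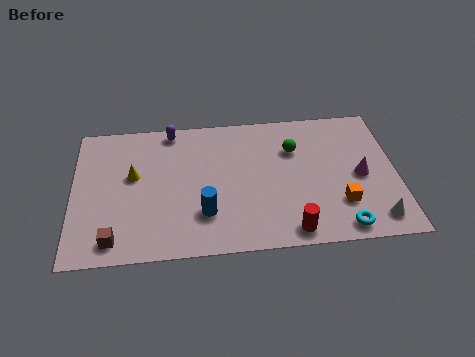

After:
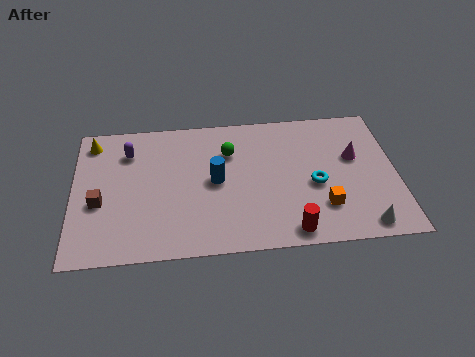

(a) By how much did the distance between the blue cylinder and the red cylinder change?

+0.6

Before: roughly 3.7 units apart; after: 4.3. That's 0.6 units further apart.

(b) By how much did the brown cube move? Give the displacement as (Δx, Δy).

(-0.6, 2.1)

The brown cube started near (1.7, 1.1) and ended near (1.1, 3.2).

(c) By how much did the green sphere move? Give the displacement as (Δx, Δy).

(-2.7, 0.1)

The green sphere started near (9.2, 5.5) and ended near (6.5, 5.6).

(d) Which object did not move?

the red cylinder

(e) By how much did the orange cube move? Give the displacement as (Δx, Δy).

(-0.7, -0.1)

The orange cube started near (11.0, 2.2) and ended near (10.3, 2.1).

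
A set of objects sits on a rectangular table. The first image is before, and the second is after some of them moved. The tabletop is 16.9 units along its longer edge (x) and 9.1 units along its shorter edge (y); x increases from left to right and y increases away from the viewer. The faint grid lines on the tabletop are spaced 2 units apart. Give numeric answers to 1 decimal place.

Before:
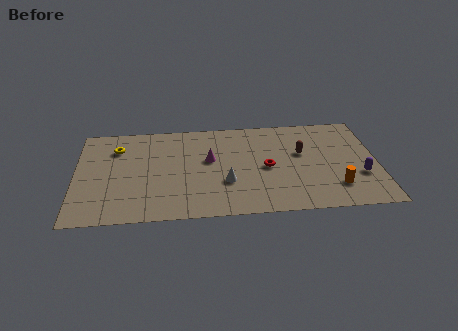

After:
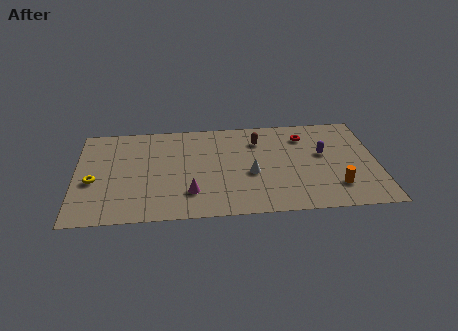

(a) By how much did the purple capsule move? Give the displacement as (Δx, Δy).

(-2.0, 2.2)

From the two frames, the purple capsule sits at roughly (15.9, 3.1) before and (13.9, 5.3) after.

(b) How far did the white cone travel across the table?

1.6

From (8.4, 3.1) to (9.8, 3.8), the white cone covered √(1.4² + 0.7²) ≈ 1.6 units.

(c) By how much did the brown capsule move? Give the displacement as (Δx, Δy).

(-2.4, 1.4)

The brown capsule started near (12.7, 5.5) and ended near (10.3, 6.9).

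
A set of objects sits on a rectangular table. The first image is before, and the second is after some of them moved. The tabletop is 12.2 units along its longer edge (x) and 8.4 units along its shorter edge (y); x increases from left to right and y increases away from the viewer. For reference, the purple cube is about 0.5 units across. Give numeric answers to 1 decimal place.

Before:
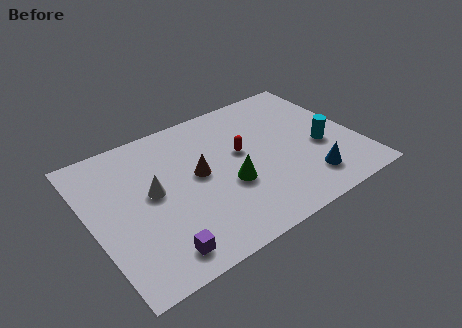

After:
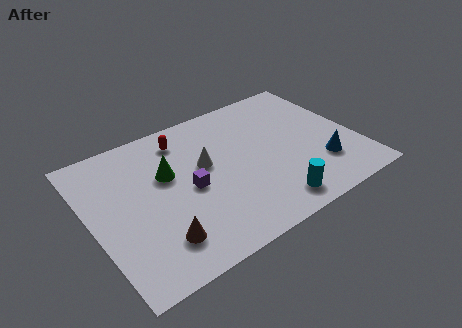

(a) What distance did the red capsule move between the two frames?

3.2

The red capsule was near (7.0, 4.8) before and (4.6, 6.9) after, so it travelled √(2.4² + 2.1²) ≈ 3.2 units.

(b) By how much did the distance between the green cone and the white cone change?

-1.8

The distance was about 3.5 in the first image and 1.7 in the second, so they moved 1.8 units closer together.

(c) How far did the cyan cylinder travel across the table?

3.6

From (10.5, 3.4) to (7.7, 1.2), the cyan cylinder covered √(2.8² + 2.2²) ≈ 3.6 units.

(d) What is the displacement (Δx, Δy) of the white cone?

(2.5, 0.4)

The white cone was at about (2.8, 4.5) and moved to about (5.3, 4.9).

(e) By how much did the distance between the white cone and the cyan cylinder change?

-3.4

Before: roughly 7.8 units apart; after: 4.4. That's 3.4 units closer together.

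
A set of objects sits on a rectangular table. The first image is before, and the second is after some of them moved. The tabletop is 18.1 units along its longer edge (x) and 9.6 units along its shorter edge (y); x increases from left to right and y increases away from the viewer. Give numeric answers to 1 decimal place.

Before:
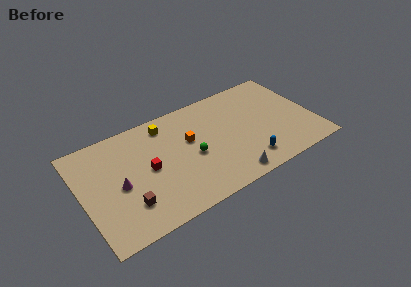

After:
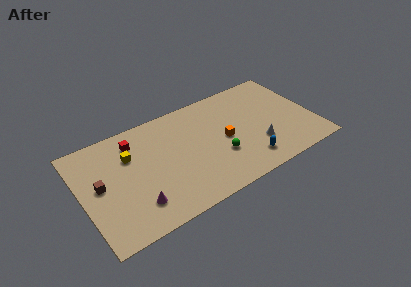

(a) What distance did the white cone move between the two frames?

3.2

The white cone moved from about (10.9, 1.1) to (13.5, 2.9), a distance of √(2.6² + 1.8²) ≈ 3.2.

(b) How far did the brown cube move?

3.2

From (3.2, 2.5) to (1.4, 5.1), the brown cube covered √(1.8² + 2.6²) ≈ 3.2 units.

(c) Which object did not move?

the blue capsule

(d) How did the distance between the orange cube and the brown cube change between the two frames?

+3.5

The distance was about 6.2 in the first image and 9.7 in the second, so they moved 3.5 units further apart.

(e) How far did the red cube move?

3.0

The red cube was near (5.1, 4.8) before and (4.4, 7.7) after, so it travelled √(0.7² + 2.9²) ≈ 3.0 units.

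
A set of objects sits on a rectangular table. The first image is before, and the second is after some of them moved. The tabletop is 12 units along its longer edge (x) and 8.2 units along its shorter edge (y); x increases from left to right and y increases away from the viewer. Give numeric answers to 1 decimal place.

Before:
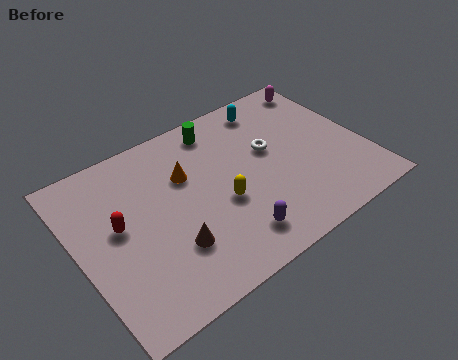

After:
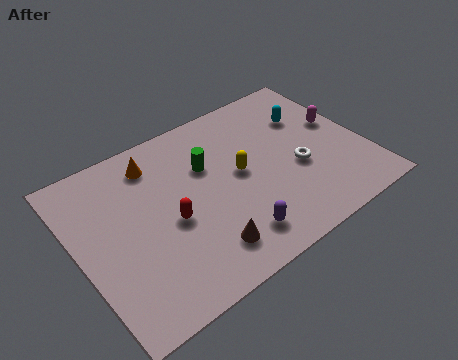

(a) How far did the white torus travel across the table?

1.7

The white torus moved from about (8.2, 4.8) to (9.1, 3.3), a distance of √(0.9² + 1.5²) ≈ 1.7.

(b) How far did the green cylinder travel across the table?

1.8

From (6.4, 7.0) to (5.6, 5.4), the green cylinder covered √(0.8² + 1.6²) ≈ 1.8 units.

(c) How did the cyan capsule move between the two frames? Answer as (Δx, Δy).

(1.4, -1.3)

The cyan capsule started near (8.7, 7.0) and ended near (10.1, 5.7).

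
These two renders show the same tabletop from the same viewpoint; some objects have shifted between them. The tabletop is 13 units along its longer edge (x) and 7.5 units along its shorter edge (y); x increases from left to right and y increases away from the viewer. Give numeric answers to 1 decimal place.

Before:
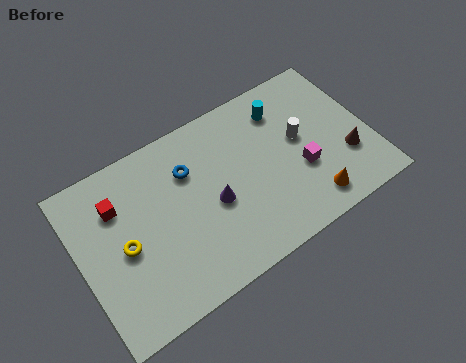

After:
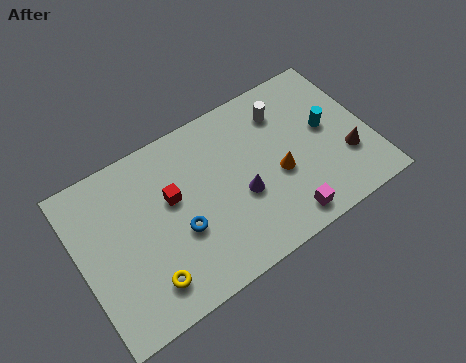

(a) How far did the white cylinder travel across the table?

1.7

The white cylinder was near (10.0, 4.2) before and (9.5, 5.8) after, so it travelled √(0.5² + 1.6²) ≈ 1.7 units.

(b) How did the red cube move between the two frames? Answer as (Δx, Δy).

(2.3, -0.9)

The red cube was at about (1.9, 5.4) and moved to about (4.2, 4.5).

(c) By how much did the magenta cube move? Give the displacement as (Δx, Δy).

(-1.1, -1.8)

From the two frames, the magenta cube sits at roughly (9.8, 2.8) before and (8.7, 1.0) after.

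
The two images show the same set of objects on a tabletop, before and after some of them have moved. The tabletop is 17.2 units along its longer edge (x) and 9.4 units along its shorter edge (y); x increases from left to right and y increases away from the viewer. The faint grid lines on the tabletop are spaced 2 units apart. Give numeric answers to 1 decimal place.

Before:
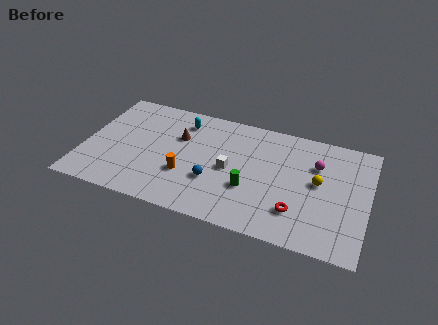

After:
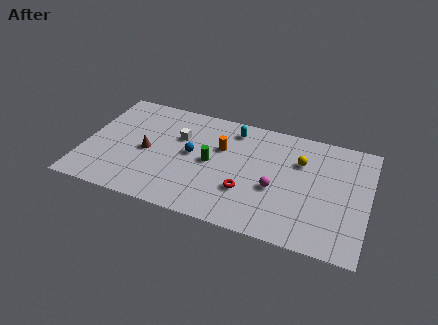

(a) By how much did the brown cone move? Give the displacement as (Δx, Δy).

(-1.8, -1.8)

The brown cone started near (5.6, 6.2) and ended near (3.8, 4.4).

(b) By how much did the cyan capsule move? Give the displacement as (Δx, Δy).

(3.1, 0.3)

The cyan capsule was at about (5.7, 7.6) and moved to about (8.8, 7.9).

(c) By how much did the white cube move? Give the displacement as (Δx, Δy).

(-3.3, 1.7)

From the two frames, the white cube sits at roughly (8.9, 4.5) before and (5.6, 6.2) after.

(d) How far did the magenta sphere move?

3.5

The magenta sphere was near (14.0, 6.5) before and (11.7, 3.8) after, so it travelled √(2.3² + 2.7²) ≈ 3.5 units.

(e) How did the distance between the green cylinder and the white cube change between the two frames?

+0.8

They were about 1.8 units apart before and 2.6 after — 0.8 units further apart.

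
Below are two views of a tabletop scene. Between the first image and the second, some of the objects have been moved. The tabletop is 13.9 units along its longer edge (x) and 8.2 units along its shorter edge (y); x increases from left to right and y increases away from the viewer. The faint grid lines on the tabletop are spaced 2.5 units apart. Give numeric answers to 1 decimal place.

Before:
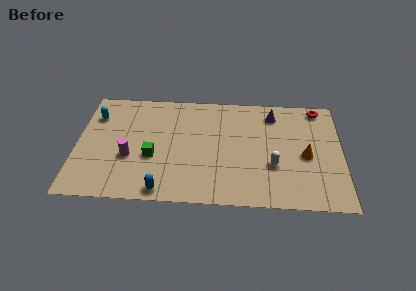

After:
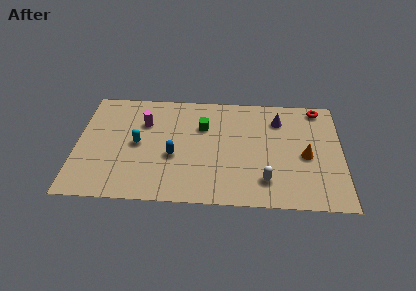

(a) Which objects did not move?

the orange cone and the red torus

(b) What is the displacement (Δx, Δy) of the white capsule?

(-0.4, -1.1)

The white capsule was at about (10.3, 2.9) and moved to about (9.9, 1.8).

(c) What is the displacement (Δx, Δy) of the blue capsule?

(0.5, 2.5)

The blue capsule was at about (4.6, 0.8) and moved to about (5.1, 3.3).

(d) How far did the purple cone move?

0.5

From (10.3, 6.7) to (10.6, 6.3), the purple cone covered √(0.3² + 0.4²) ≈ 0.5 units.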